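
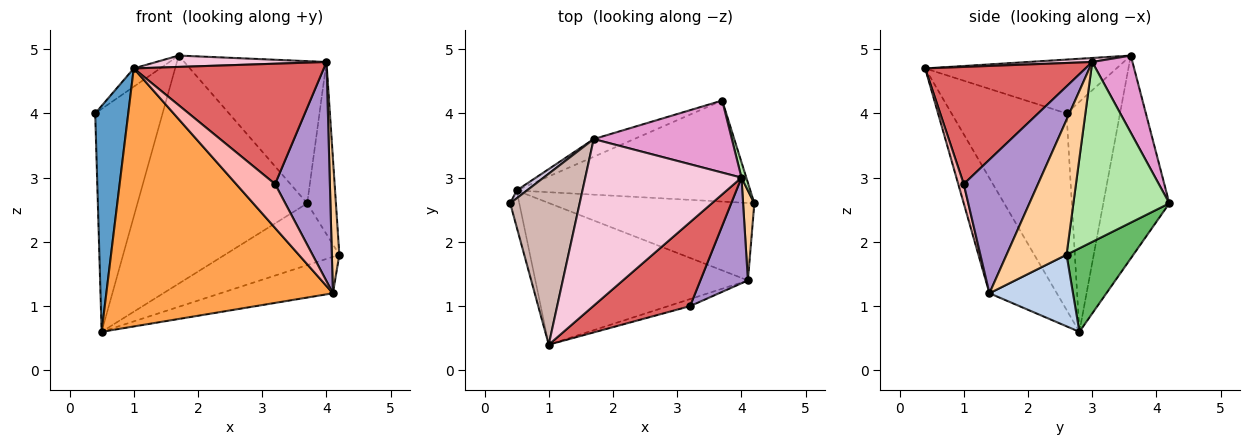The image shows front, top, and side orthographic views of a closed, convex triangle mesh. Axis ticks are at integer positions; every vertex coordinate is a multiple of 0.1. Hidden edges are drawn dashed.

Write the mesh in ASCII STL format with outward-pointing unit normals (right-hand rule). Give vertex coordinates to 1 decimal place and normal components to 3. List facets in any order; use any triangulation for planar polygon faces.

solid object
 facet normal -0.960 -0.276 -0.044
  outer loop
   vertex 0.5 2.8 0.6
   vertex 1.0 0.4 4.7
   vertex 0.4 2.6 4.0
  endloop
 endfacet
 facet normal 0.302 0.406 -0.863
  outer loop
   vertex 4.1 1.4 1.2
   vertex 0.5 2.8 0.6
   vertex 4.2 2.6 1.8
  endloop
 endfacet
 facet normal -0.252 -0.848 -0.466
  outer loop
   vertex 4.1 1.4 1.2
   vertex 1.0 0.4 4.7
   vertex 0.5 2.8 0.6
  endloop
 endfacet
 facet normal 0.989 -0.124 0.082
  outer loop
   vertex 4.1 1.4 1.2
   vertex 4.2 2.6 1.8
   vertex 4.0 3.0 4.8
  endloop
 endfacet
 facet normal 0.292 0.499 -0.816
  outer loop
   vertex 3.7 4.2 2.6
   vertex 4.2 2.6 1.8
   vertex 0.5 2.8 0.6
  endloop
 endfacet
 facet normal 0.958 0.286 0.026
  outer loop
   vertex 3.7 4.2 2.6
   vertex 4.0 3.0 4.8
   vertex 4.2 2.6 1.8
  endloop
 endfacet
 facet normal 0.569 -0.675 0.470
  outer loop
   vertex 3.2 1.0 2.9
   vertex 4.0 3.0 4.8
   vertex 1.0 0.4 4.7
  endloop
 endfacet
 facet normal 0.138 -0.978 -0.157
  outer loop
   vertex 3.2 1.0 2.9
   vertex 1.0 0.4 4.7
   vertex 4.1 1.4 1.2
  endloop
 endfacet
 facet normal 0.774 -0.571 0.275
  outer loop
   vertex 3.2 1.0 2.9
   vertex 4.1 1.4 1.2
   vertex 4.0 3.0 4.8
  endloop
 endfacet
 facet normal -0.621 0.783 0.028
  outer loop
   vertex 1.7 3.6 4.9
   vertex 0.5 2.8 0.6
   vertex 0.4 2.6 4.0
  endloop
 endfacet
 facet normal -0.362 0.930 -0.072
  outer loop
   vertex 1.7 3.6 4.9
   vertex 3.7 4.2 2.6
   vertex 0.5 2.8 0.6
  endloop
 endfacet
 facet normal -0.610 0.084 0.788
  outer loop
   vertex 1.7 3.6 4.9
   vertex 0.4 2.6 4.0
   vertex 1.0 0.4 4.7
  endloop
 endfacet
 facet normal 0.245 0.865 0.438
  outer loop
   vertex 1.7 3.6 4.9
   vertex 4.0 3.0 4.8
   vertex 3.7 4.2 2.6
  endloop
 endfacet
 facet normal 0.026 -0.068 0.997
  outer loop
   vertex 1.7 3.6 4.9
   vertex 1.0 0.4 4.7
   vertex 4.0 3.0 4.8
  endloop
 endfacet
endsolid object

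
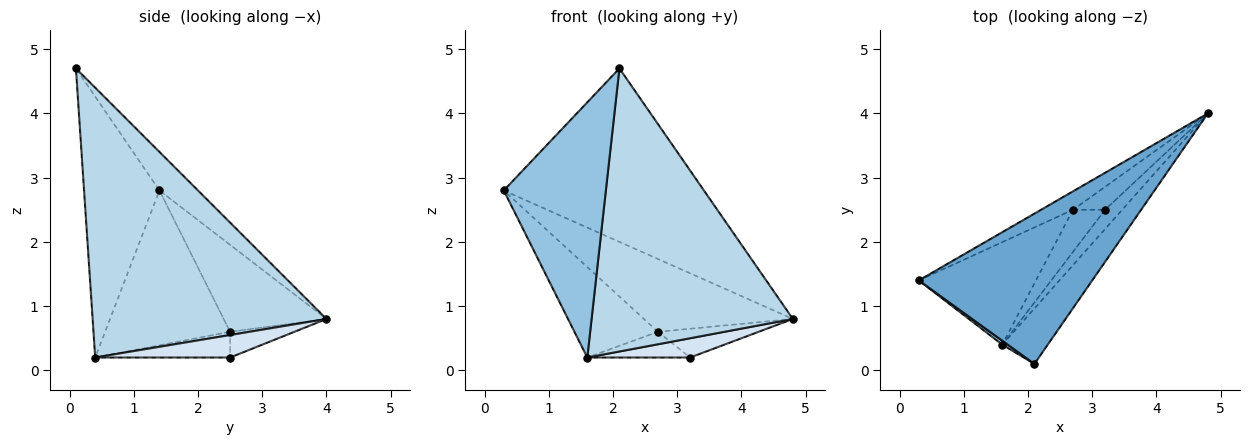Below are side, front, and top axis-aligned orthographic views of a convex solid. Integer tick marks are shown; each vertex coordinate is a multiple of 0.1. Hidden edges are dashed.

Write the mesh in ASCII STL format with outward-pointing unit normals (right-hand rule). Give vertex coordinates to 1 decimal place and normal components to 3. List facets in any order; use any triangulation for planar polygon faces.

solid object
 facet normal -0.144 0.748 0.648
  outer loop
   vertex 2.1 0.1 4.7
   vertex 4.8 4.0 0.8
   vertex 0.3 1.4 2.8
  endloop
 endfacet
 facet normal -0.594 -0.804 0.012
  outer loop
   vertex 1.6 0.4 0.2
   vertex 2.1 0.1 4.7
   vertex 0.3 1.4 2.8
  endloop
 endfacet
 facet normal 0.752 -0.647 -0.127
  outer loop
   vertex 1.6 0.4 0.2
   vertex 4.8 4.0 0.8
   vertex 2.1 0.1 4.7
  endloop
 endfacet
 facet normal 0.680 -0.518 -0.518
  outer loop
   vertex 1.6 0.4 0.2
   vertex 3.2 2.5 0.2
   vertex 4.8 4.0 0.8
  endloop
 endfacet
 facet normal -0.556 0.806 -0.204
  outer loop
   vertex 2.7 2.5 0.6
   vertex 0.3 1.4 2.8
   vertex 4.8 4.0 0.8
  endloop
 endfacet
 facet normal -0.446 0.699 -0.558
  outer loop
   vertex 2.7 2.5 0.6
   vertex 4.8 4.0 0.8
   vertex 3.2 2.5 0.2
  endloop
 endfacet
 facet normal -0.704 0.470 -0.533
  outer loop
   vertex 2.7 2.5 0.6
   vertex 1.6 0.4 0.2
   vertex 0.3 1.4 2.8
  endloop
 endfacet
 facet normal -0.564 0.430 -0.705
  outer loop
   vertex 2.7 2.5 0.6
   vertex 3.2 2.5 0.2
   vertex 1.6 0.4 0.2
  endloop
 endfacet
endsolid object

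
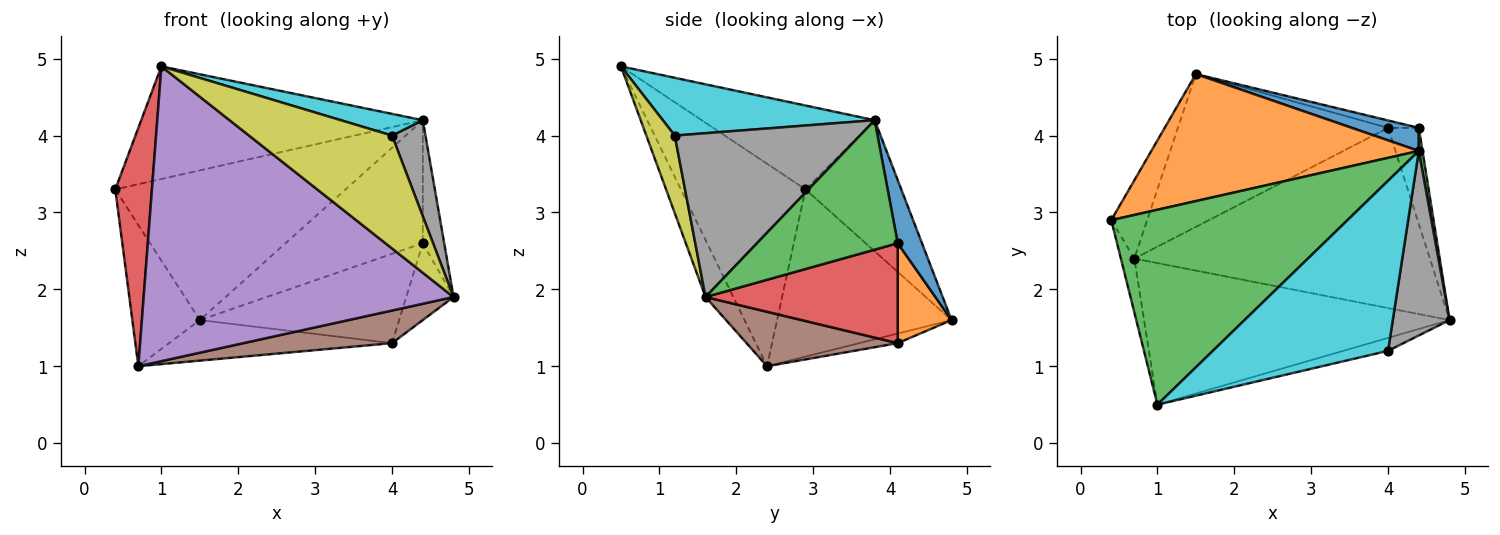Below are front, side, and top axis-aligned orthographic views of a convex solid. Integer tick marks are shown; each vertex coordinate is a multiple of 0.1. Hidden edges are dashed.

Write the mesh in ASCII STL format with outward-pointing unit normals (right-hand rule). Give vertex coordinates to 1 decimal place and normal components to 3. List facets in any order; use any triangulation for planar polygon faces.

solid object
 facet normal -0.914 0.354 -0.196
  outer loop
   vertex 0.7 2.4 1.0
   vertex 0.4 2.9 3.3
   vertex 1.5 4.8 1.6
  endloop
 endfacet
 facet normal -0.302 0.727 0.617
  outer loop
   vertex 4.4 3.8 4.2
   vertex 1.5 4.8 1.6
   vertex 0.4 2.9 3.3
  endloop
 endfacet
 facet normal -0.294 0.478 0.828
  outer loop
   vertex 1.0 0.5 4.9
   vertex 4.4 3.8 4.2
   vertex 0.4 2.9 3.3
  endloop
 endfacet
 facet normal -0.957 -0.282 -0.064
  outer loop
   vertex 1.0 0.5 4.9
   vertex 0.4 2.9 3.3
   vertex 0.7 2.4 1.0
  endloop
 endfacet
 facet normal -0.081 -0.898 -0.432
  outer loop
   vertex 1.0 0.5 4.9
   vertex 0.7 2.4 1.0
   vertex 4.8 1.6 1.9
  endloop
 endfacet
 facet normal 0.178 -0.175 -0.968
  outer loop
   vertex 4.0 4.1 1.3
   vertex 4.8 1.6 1.9
   vertex 0.7 2.4 1.0
  endloop
 endfacet
 facet normal -0.044 0.256 -0.966
  outer loop
   vertex 4.0 4.1 1.3
   vertex 0.7 2.4 1.0
   vertex 1.5 4.8 1.6
  endloop
 endfacet
 facet normal 0.931 -0.168 0.323
  outer loop
   vertex 4.0 1.2 4.0
   vertex 4.8 1.6 1.9
   vertex 4.4 3.8 4.2
  endloop
 endfacet
 facet normal 0.194 -0.975 -0.112
  outer loop
   vertex 4.0 1.2 4.0
   vertex 1.0 0.5 4.9
   vertex 4.8 1.6 1.9
  endloop
 endfacet
 facet normal 0.311 -0.120 0.943
  outer loop
   vertex 4.0 1.2 4.0
   vertex 4.4 3.8 4.2
   vertex 1.0 0.5 4.9
  endloop
 endfacet
 facet normal 0.171 0.968 0.182
  outer loop
   vertex 4.4 4.1 2.6
   vertex 1.5 4.8 1.6
   vertex 4.4 3.8 4.2
  endloop
 endfacet
 facet normal 0.260 0.962 -0.080
  outer loop
   vertex 4.4 4.1 2.6
   vertex 4.0 4.1 1.3
   vertex 1.5 4.8 1.6
  endloop
 endfacet
 facet normal 0.988 0.150 0.028
  outer loop
   vertex 4.4 4.1 2.6
   vertex 4.4 3.8 4.2
   vertex 4.8 1.6 1.9
  endloop
 endfacet
 facet normal 0.930 0.229 -0.286
  outer loop
   vertex 4.4 4.1 2.6
   vertex 4.8 1.6 1.9
   vertex 4.0 4.1 1.3
  endloop
 endfacet
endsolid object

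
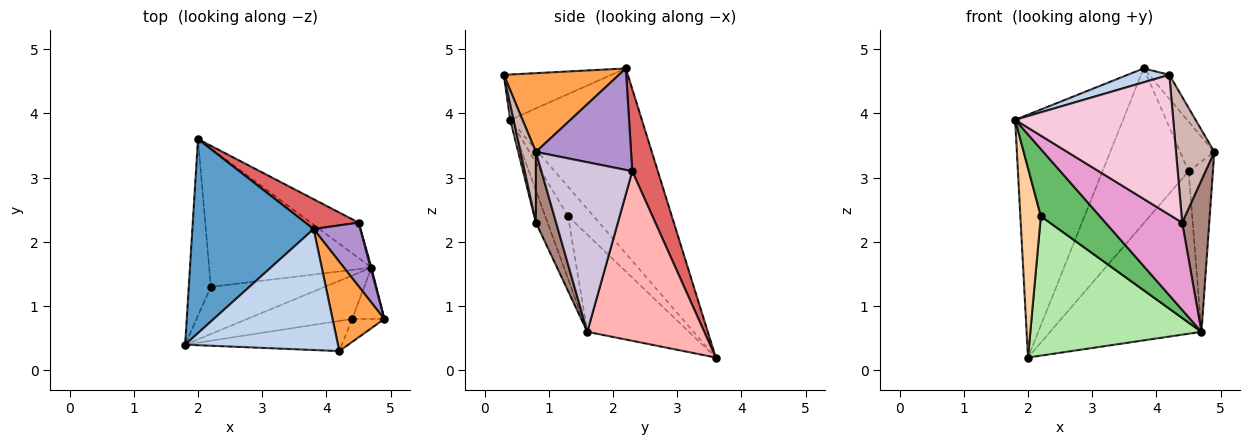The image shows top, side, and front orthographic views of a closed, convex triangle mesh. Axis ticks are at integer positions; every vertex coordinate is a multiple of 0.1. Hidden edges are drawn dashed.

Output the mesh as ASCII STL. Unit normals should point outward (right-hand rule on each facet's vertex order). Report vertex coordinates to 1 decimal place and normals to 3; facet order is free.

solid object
 facet normal -0.690 0.566 0.452
  outer loop
   vertex 3.8 2.2 4.7
   vertex 2.0 3.6 0.2
   vertex 1.8 0.4 3.9
  endloop
 endfacet
 facet normal -0.283 -0.110 0.953
  outer loop
   vertex 4.2 0.3 4.6
   vertex 3.8 2.2 4.7
   vertex 1.8 0.4 3.9
  endloop
 endfacet
 facet normal 0.827 0.146 0.543
  outer loop
   vertex 4.2 0.3 4.6
   vertex 4.9 0.8 3.4
   vertex 3.8 2.2 4.7
  endloop
 endfacet
 facet normal -0.674 -0.541 -0.504
  outer loop
   vertex 2.2 1.3 2.4
   vertex 1.8 0.4 3.9
   vertex 2.0 3.6 0.2
  endloop
 endfacet
 facet normal -0.301 -0.780 -0.548
  outer loop
   vertex 2.2 1.3 2.4
   vertex 4.7 1.6 0.6
   vertex 1.8 0.4 3.9
  endloop
 endfacet
 facet normal -0.389 -0.654 -0.649
  outer loop
   vertex 2.2 1.3 2.4
   vertex 2.0 3.6 0.2
   vertex 4.7 1.6 0.6
  endloop
 endfacet
 facet normal 0.280 0.943 0.181
  outer loop
   vertex 4.5 2.3 3.1
   vertex 2.0 3.6 0.2
   vertex 3.8 2.2 4.7
  endloop
 endfacet
 facet normal 0.603 0.780 -0.170
  outer loop
   vertex 4.5 2.3 3.1
   vertex 4.7 1.6 0.6
   vertex 2.0 3.6 0.2
  endloop
 endfacet
 facet normal 0.864 0.310 0.397
  outer loop
   vertex 4.5 2.3 3.1
   vertex 3.8 2.2 4.7
   vertex 4.9 0.8 3.4
  endloop
 endfacet
 facet normal 0.966 0.259 0.005
  outer loop
   vertex 4.5 2.3 3.1
   vertex 4.9 0.8 3.4
   vertex 4.7 1.6 0.6
  endloop
 endfacet
 facet normal 0.577 -0.774 -0.262
  outer loop
   vertex 4.4 0.8 2.3
   vertex 4.7 1.6 0.6
   vertex 4.9 0.8 3.4
  endloop
 endfacet
 facet normal 0.367 -0.915 -0.167
  outer loop
   vertex 4.4 0.8 2.3
   vertex 4.9 0.8 3.4
   vertex 4.2 0.3 4.6
  endloop
 endfacet
 facet normal -0.135 -0.887 -0.441
  outer loop
   vertex 4.4 0.8 2.3
   vertex 1.8 0.4 3.9
   vertex 4.7 1.6 0.6
  endloop
 endfacet
 facet normal 0.021 -0.977 -0.211
  outer loop
   vertex 4.4 0.8 2.3
   vertex 4.2 0.3 4.6
   vertex 1.8 0.4 3.9
  endloop
 endfacet
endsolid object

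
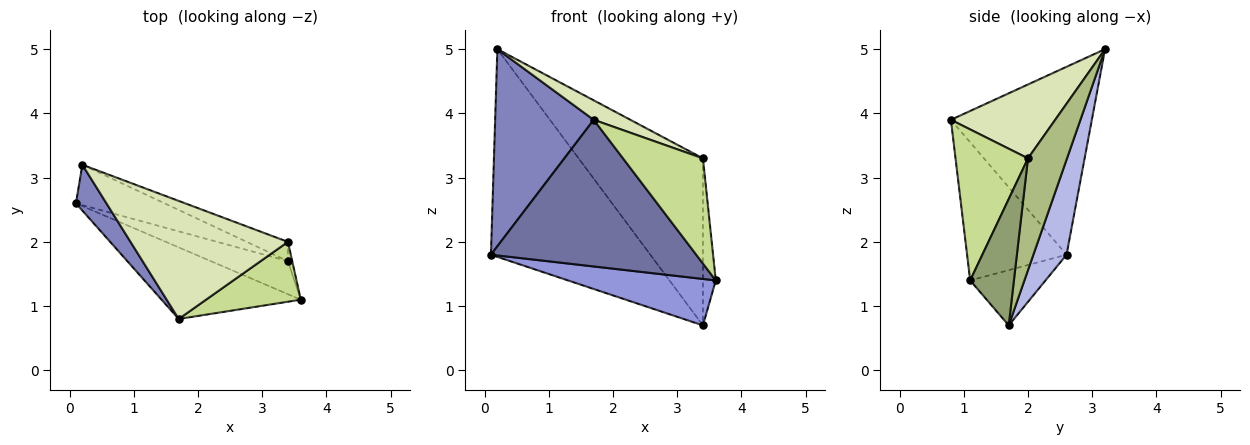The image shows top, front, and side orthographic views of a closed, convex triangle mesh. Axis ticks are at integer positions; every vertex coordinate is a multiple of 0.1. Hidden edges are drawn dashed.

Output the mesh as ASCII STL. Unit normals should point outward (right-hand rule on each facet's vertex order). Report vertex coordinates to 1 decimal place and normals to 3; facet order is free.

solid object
 facet normal -0.399 -0.824 -0.402
  outer loop
   vertex 1.7 0.8 3.9
   vertex 0.1 2.6 1.8
   vertex 3.6 1.1 1.4
  endloop
 endfacet
 facet normal -0.812 -0.568 0.132
  outer loop
   vertex 0.2 3.2 5.0
   vertex 0.1 2.6 1.8
   vertex 1.7 0.8 3.9
  endloop
 endfacet
 facet normal -0.384 -0.752 -0.535
  outer loop
   vertex 3.4 1.7 0.7
   vertex 3.6 1.1 1.4
   vertex 0.1 2.6 1.8
  endloop
 endfacet
 facet normal 0.200 0.962 -0.187
  outer loop
   vertex 3.4 1.7 0.7
   vertex 0.1 2.6 1.8
   vertex 0.2 3.2 5.0
  endloop
 endfacet
 facet normal 0.959 0.282 -0.033
  outer loop
   vertex 3.4 2.0 3.3
   vertex 3.6 1.1 1.4
   vertex 3.4 1.7 0.7
  endloop
 endfacet
 facet normal 0.298 0.948 -0.109
  outer loop
   vertex 3.4 2.0 3.3
   vertex 3.4 1.7 0.7
   vertex 0.2 3.2 5.0
  endloop
 endfacet
 facet normal 0.619 -0.683 0.388
  outer loop
   vertex 3.4 2.0 3.3
   vertex 1.7 0.8 3.9
   vertex 3.6 1.1 1.4
  endloop
 endfacet
 facet normal 0.420 -0.148 0.895
  outer loop
   vertex 3.4 2.0 3.3
   vertex 0.2 3.2 5.0
   vertex 1.7 0.8 3.9
  endloop
 endfacet
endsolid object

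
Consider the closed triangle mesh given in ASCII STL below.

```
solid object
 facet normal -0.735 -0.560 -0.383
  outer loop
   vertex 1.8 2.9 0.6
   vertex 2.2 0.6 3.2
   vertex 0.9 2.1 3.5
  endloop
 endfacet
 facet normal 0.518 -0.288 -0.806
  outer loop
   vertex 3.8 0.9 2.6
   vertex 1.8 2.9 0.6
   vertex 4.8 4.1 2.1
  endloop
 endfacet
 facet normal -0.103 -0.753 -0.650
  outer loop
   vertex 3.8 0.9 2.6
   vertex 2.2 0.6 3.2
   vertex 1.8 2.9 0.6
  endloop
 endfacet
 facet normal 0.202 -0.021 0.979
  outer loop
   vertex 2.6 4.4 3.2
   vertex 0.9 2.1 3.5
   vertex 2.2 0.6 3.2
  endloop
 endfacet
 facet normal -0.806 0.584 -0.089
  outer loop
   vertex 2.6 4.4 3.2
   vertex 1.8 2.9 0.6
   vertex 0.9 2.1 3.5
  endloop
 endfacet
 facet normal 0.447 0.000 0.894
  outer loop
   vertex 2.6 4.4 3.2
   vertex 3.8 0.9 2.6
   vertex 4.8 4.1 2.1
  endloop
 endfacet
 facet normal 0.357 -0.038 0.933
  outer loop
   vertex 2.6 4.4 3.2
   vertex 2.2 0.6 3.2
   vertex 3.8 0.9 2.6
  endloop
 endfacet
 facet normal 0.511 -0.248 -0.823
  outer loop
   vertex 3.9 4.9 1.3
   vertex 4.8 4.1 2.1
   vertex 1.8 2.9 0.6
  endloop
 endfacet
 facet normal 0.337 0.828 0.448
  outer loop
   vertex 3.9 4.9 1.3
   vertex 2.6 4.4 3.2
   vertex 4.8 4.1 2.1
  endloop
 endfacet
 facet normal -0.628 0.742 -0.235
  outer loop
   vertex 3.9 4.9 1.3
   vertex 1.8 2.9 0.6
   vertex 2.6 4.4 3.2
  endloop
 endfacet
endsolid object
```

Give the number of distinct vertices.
7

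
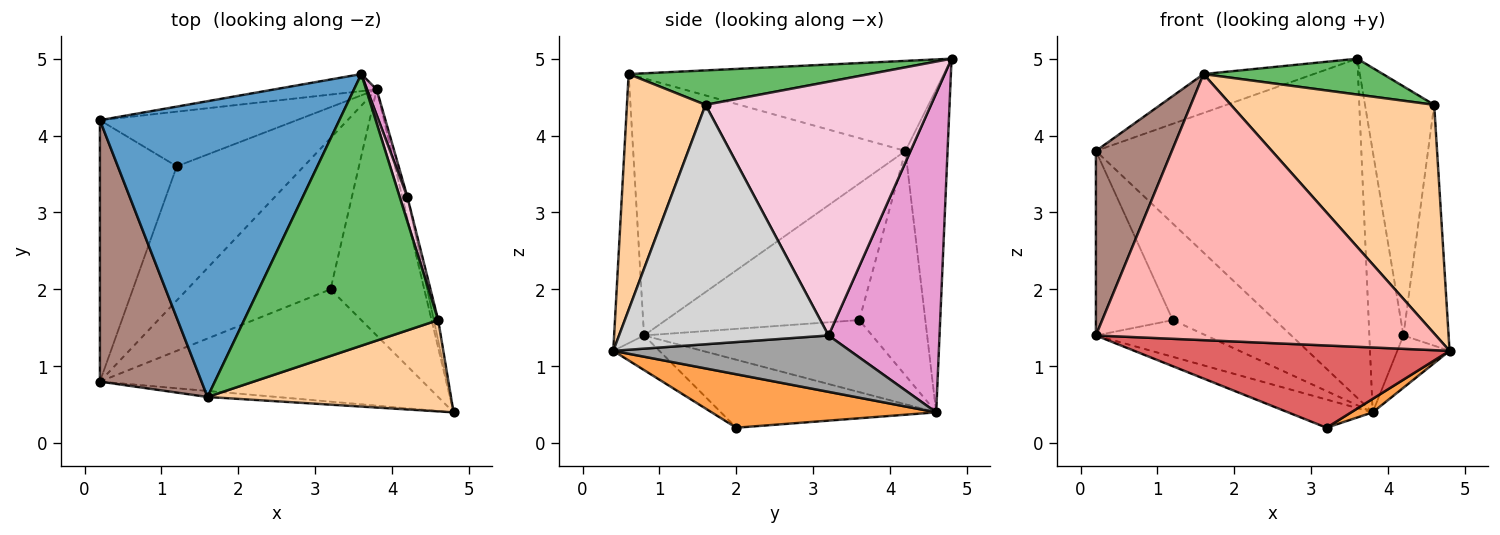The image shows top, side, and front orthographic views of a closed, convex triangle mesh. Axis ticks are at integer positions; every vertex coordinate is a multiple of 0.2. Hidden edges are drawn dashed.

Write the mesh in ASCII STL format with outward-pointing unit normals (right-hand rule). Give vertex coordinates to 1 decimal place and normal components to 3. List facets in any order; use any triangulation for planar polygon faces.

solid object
 facet normal -0.349 0.122 0.929
  outer loop
   vertex 1.6 0.6 4.8
   vertex 3.6 4.8 5.0
   vertex 0.2 4.2 3.8
  endloop
 endfacet
 facet normal -0.157 0.986 -0.050
  outer loop
   vertex 3.8 4.6 0.4
   vertex 0.2 4.2 3.8
   vertex 3.6 4.8 5.0
  endloop
 endfacet
 facet normal 0.495 -0.047 -0.868
  outer loop
   vertex 3.8 4.6 0.4
   vertex 4.8 0.4 1.2
   vertex 3.2 2.0 0.2
  endloop
 endfacet
 facet normal 0.338 -0.874 0.349
  outer loop
   vertex 4.6 1.6 4.4
   vertex 1.6 0.6 4.8
   vertex 4.8 0.4 1.2
  endloop
 endfacet
 facet normal 0.173 -0.129 0.976
  outer loop
   vertex 4.6 1.6 4.4
   vertex 3.6 4.8 5.0
   vertex 1.6 0.6 4.8
  endloop
 endfacet
 facet normal -0.490 0.759 -0.430
  outer loop
   vertex 1.2 3.6 1.6
   vertex 0.2 4.2 3.8
   vertex 3.8 4.6 0.4
  endloop
 endfacet
 facet normal -0.086 -0.589 -0.804
  outer loop
   vertex 0.2 0.8 1.4
   vertex 3.2 2.0 0.2
   vertex 4.8 0.4 1.2
  endloop
 endfacet
 facet normal -0.088 -0.996 -0.023
  outer loop
   vertex 0.2 0.8 1.4
   vertex 4.8 0.4 1.2
   vertex 1.6 0.6 4.8
  endloop
 endfacet
 facet normal -0.423 0.166 -0.891
  outer loop
   vertex 0.2 0.8 1.4
   vertex 3.8 4.6 0.4
   vertex 3.2 2.0 0.2
  endloop
 endfacet
 facet normal -0.480 0.232 -0.846
  outer loop
   vertex 0.2 0.8 1.4
   vertex 1.2 3.6 1.6
   vertex 3.8 4.6 0.4
  endloop
 endfacet
 facet normal -0.900 -0.251 0.356
  outer loop
   vertex 0.2 0.8 1.4
   vertex 1.6 0.6 4.8
   vertex 0.2 4.2 3.8
  endloop
 endfacet
 facet normal -0.823 0.327 -0.464
  outer loop
   vertex 0.2 0.8 1.4
   vertex 0.2 4.2 3.8
   vertex 1.2 3.6 1.6
  endloop
 endfacet
 facet normal 0.956 0.294 0.029
  outer loop
   vertex 4.2 3.2 1.4
   vertex 3.8 4.6 0.4
   vertex 3.6 4.8 5.0
  endloop
 endfacet
 facet normal 0.956 0.293 0.029
  outer loop
   vertex 4.2 3.2 1.4
   vertex 3.6 4.8 5.0
   vertex 4.6 1.6 4.4
  endloop
 endfacet
 facet normal 0.973 0.215 -0.088
  outer loop
   vertex 4.2 3.2 1.4
   vertex 4.8 0.4 1.2
   vertex 3.8 4.6 0.4
  endloop
 endfacet
 facet normal 0.977 0.211 -0.018
  outer loop
   vertex 4.2 3.2 1.4
   vertex 4.6 1.6 4.4
   vertex 4.8 0.4 1.2
  endloop
 endfacet
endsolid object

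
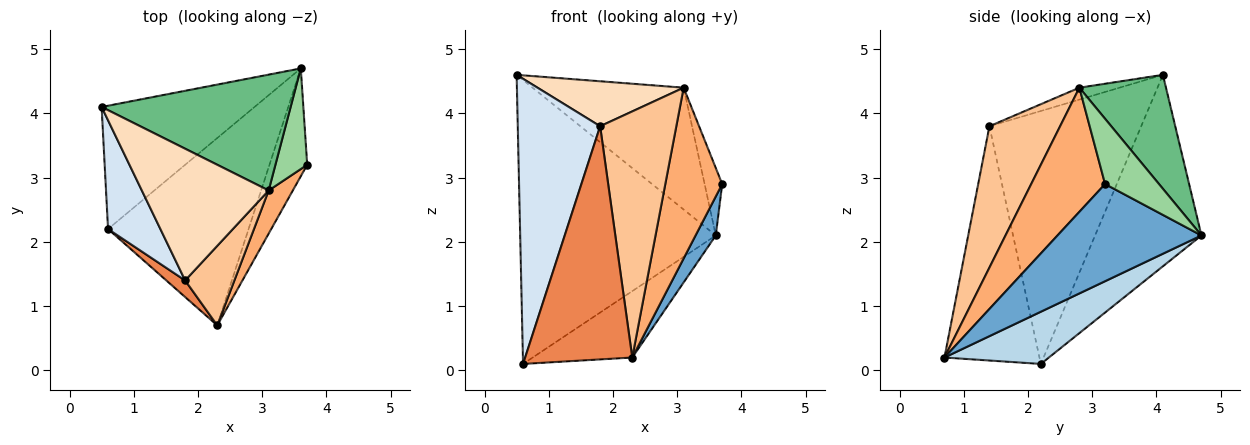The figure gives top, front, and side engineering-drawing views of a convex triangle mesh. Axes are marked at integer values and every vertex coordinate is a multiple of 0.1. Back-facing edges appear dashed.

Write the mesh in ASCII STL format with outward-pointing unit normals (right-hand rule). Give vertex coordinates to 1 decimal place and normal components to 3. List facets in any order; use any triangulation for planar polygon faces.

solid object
 facet normal 0.924 -0.130 -0.359
  outer loop
   vertex 3.6 4.7 2.1
   vertex 3.7 3.2 2.9
   vertex 2.3 0.7 0.2
  endloop
 endfacet
 facet normal -0.446 0.821 -0.356
  outer loop
   vertex 0.6 2.2 0.1
   vertex 0.5 4.1 4.6
   vertex 3.6 4.7 2.1
  endloop
 endfacet
 facet normal 0.330 0.315 -0.890
  outer loop
   vertex 0.6 2.2 0.1
   vertex 3.6 4.7 2.1
   vertex 2.3 0.7 0.2
  endloop
 endfacet
 facet normal -0.865 -0.469 0.179
  outer loop
   vertex 1.8 1.4 3.8
   vertex 0.5 4.1 4.6
   vertex 0.6 2.2 0.1
  endloop
 endfacet
 facet normal -0.662 -0.747 0.053
  outer loop
   vertex 1.8 1.4 3.8
   vertex 0.6 2.2 0.1
   vertex 2.3 0.7 0.2
  endloop
 endfacet
 facet normal 0.783 -0.603 0.152
  outer loop
   vertex 3.1 2.8 4.4
   vertex 2.3 0.7 0.2
   vertex 3.7 3.2 2.9
  endloop
 endfacet
 facet normal 0.662 -0.713 0.231
  outer loop
   vertex 3.1 2.8 4.4
   vertex 1.8 1.4 3.8
   vertex 2.3 0.7 0.2
  endloop
 endfacet
 facet normal -0.088 -0.322 0.943
  outer loop
   vertex 3.1 2.8 4.4
   vertex 0.5 4.1 4.6
   vertex 1.8 1.4 3.8
  endloop
 endfacet
 facet normal 0.384 0.669 0.636
  outer loop
   vertex 3.1 2.8 4.4
   vertex 3.6 4.7 2.1
   vertex 0.5 4.1 4.6
  endloop
 endfacet
 facet normal 0.863 0.282 0.420
  outer loop
   vertex 3.1 2.8 4.4
   vertex 3.7 3.2 2.9
   vertex 3.6 4.7 2.1
  endloop
 endfacet
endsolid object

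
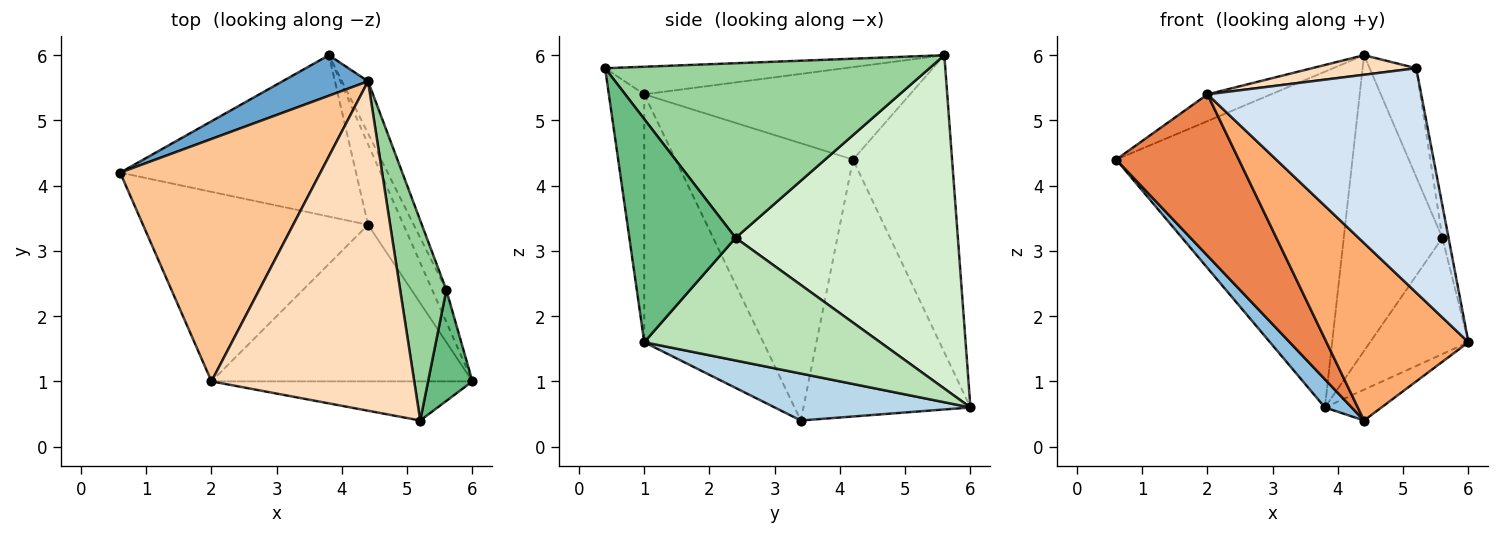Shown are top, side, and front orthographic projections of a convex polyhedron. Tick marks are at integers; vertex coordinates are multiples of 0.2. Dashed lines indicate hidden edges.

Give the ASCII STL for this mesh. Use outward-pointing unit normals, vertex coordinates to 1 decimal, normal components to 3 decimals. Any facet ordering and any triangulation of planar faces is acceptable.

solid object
 facet normal -0.384 0.917 0.111
  outer loop
   vertex 4.4 5.6 6.0
   vertex 3.8 6.0 0.6
   vertex 0.6 4.2 4.4
  endloop
 endfacet
 facet normal -0.732 -0.117 -0.672
  outer loop
   vertex 4.4 3.4 0.4
   vertex 0.6 4.2 4.4
   vertex 3.8 6.0 0.6
  endloop
 endfacet
 facet normal 0.777 0.225 -0.587
  outer loop
   vertex 4.4 3.4 0.4
   vertex 3.8 6.0 0.6
   vertex 6.0 1.0 1.6
  endloop
 endfacet
 facet normal -0.161 -0.972 -0.170
  outer loop
   vertex 2.0 1.0 5.4
   vertex 6.0 1.0 1.6
   vertex 5.2 0.4 5.8
  endloop
 endfacet
 facet normal -0.684 -0.473 -0.555
  outer loop
   vertex 2.0 1.0 5.4
   vertex 0.6 4.2 4.4
   vertex 4.4 3.4 0.4
  endloop
 endfacet
 facet normal -0.532 -0.635 -0.560
  outer loop
   vertex 2.0 1.0 5.4
   vertex 4.4 3.4 0.4
   vertex 6.0 1.0 1.6
  endloop
 endfacet
 facet normal -0.417 0.100 0.903
  outer loop
   vertex 2.0 1.0 5.4
   vertex 4.4 5.6 6.0
   vertex 0.6 4.2 4.4
  endloop
 endfacet
 facet normal -0.135 -0.059 0.989
  outer loop
   vertex 2.0 1.0 5.4
   vertex 5.2 0.4 5.8
   vertex 4.4 5.6 6.0
  endloop
 endfacet
 facet normal 0.979 0.057 0.195
  outer loop
   vertex 5.6 2.4 3.2
   vertex 5.2 0.4 5.8
   vertex 6.0 1.0 1.6
  endloop
 endfacet
 facet normal 0.958 0.138 0.253
  outer loop
   vertex 5.6 2.4 3.2
   vertex 4.4 5.6 6.0
   vertex 5.2 0.4 5.8
  endloop
 endfacet
 facet normal 0.918 0.383 -0.105
  outer loop
   vertex 5.6 2.4 3.2
   vertex 6.0 1.0 1.6
   vertex 3.8 6.0 0.6
  endloop
 endfacet
 facet normal 0.912 0.404 -0.071
  outer loop
   vertex 5.6 2.4 3.2
   vertex 3.8 6.0 0.6
   vertex 4.4 5.6 6.0
  endloop
 endfacet
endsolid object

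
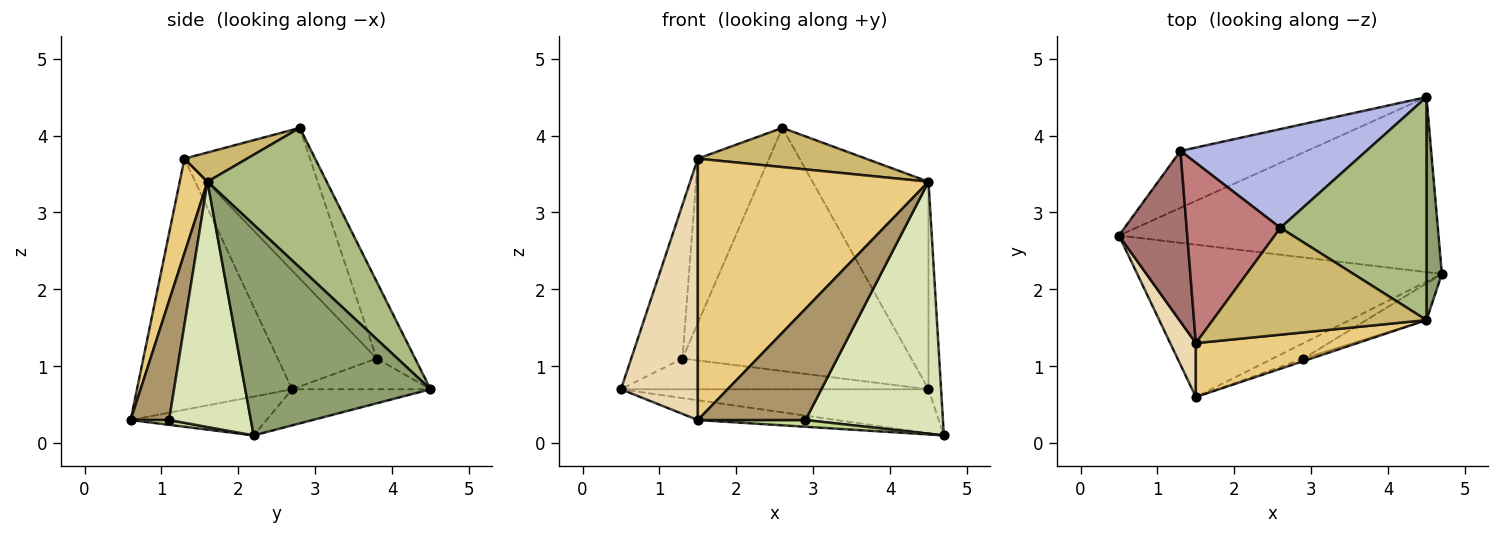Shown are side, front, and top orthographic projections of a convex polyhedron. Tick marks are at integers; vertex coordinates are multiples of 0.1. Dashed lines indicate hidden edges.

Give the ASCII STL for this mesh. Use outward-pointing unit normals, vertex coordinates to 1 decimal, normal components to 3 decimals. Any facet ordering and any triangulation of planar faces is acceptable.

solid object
 facet normal -0.109 0.242 -0.964
  outer loop
   vertex 4.5 4.5 0.7
   vertex 4.7 2.2 0.1
   vertex 0.5 2.7 0.7
  endloop
 endfacet
 facet normal -0.125 0.128 -0.984
  outer loop
   vertex 1.5 0.6 0.3
   vertex 0.5 2.7 0.7
   vertex 4.7 2.2 0.1
  endloop
 endfacet
 facet normal -0.209 0.465 -0.860
  outer loop
   vertex 1.3 3.8 1.1
   vertex 4.5 4.5 0.7
   vertex 0.5 2.7 0.7
  endloop
 endfacet
 facet normal -0.154 0.915 0.372
  outer loop
   vertex 1.3 3.8 1.1
   vertex 2.6 2.8 4.1
   vertex 4.5 4.5 0.7
  endloop
 endfacet
 facet normal 0.995 0.068 0.073
  outer loop
   vertex 4.5 1.6 3.4
   vertex 4.7 2.2 0.1
   vertex 4.5 4.5 0.7
  endloop
 endfacet
 facet normal 0.573 0.558 0.600
  outer loop
   vertex 4.5 1.6 3.4
   vertex 4.5 4.5 0.7
   vertex 2.6 2.8 4.1
  endloop
 endfacet
 facet normal 0.142 -0.397 -0.907
  outer loop
   vertex 2.9 1.1 0.3
   vertex 1.5 0.6 0.3
   vertex 4.7 2.2 0.1
  endloop
 endfacet
 facet normal 0.507 -0.853 -0.124
  outer loop
   vertex 2.9 1.1 0.3
   vertex 4.7 2.2 0.1
   vertex 4.5 1.6 3.4
  endloop
 endfacet
 facet normal 0.336 -0.942 -0.022
  outer loop
   vertex 2.9 1.1 0.3
   vertex 4.5 1.6 3.4
   vertex 1.5 0.6 0.3
  endloop
 endfacet
 facet normal 0.127 -0.342 0.931
  outer loop
   vertex 1.5 1.3 3.7
   vertex 4.5 1.6 3.4
   vertex 2.6 2.8 4.1
  endloop
 endfacet
 facet normal 0.117 -0.973 0.200
  outer loop
   vertex 1.5 1.3 3.7
   vertex 1.5 0.6 0.3
   vertex 4.5 1.6 3.4
  endloop
 endfacet
 facet normal -0.892 -0.442 0.091
  outer loop
   vertex 1.5 1.3 3.7
   vertex 0.5 2.7 0.7
   vertex 1.5 0.6 0.3
  endloop
 endfacet
 facet normal -0.791 0.410 0.455
  outer loop
   vertex 1.5 1.3 3.7
   vertex 1.3 3.8 1.1
   vertex 0.5 2.7 0.7
  endloop
 endfacet
 facet normal -0.765 0.434 0.476
  outer loop
   vertex 1.5 1.3 3.7
   vertex 2.6 2.8 4.1
   vertex 1.3 3.8 1.1
  endloop
 endfacet
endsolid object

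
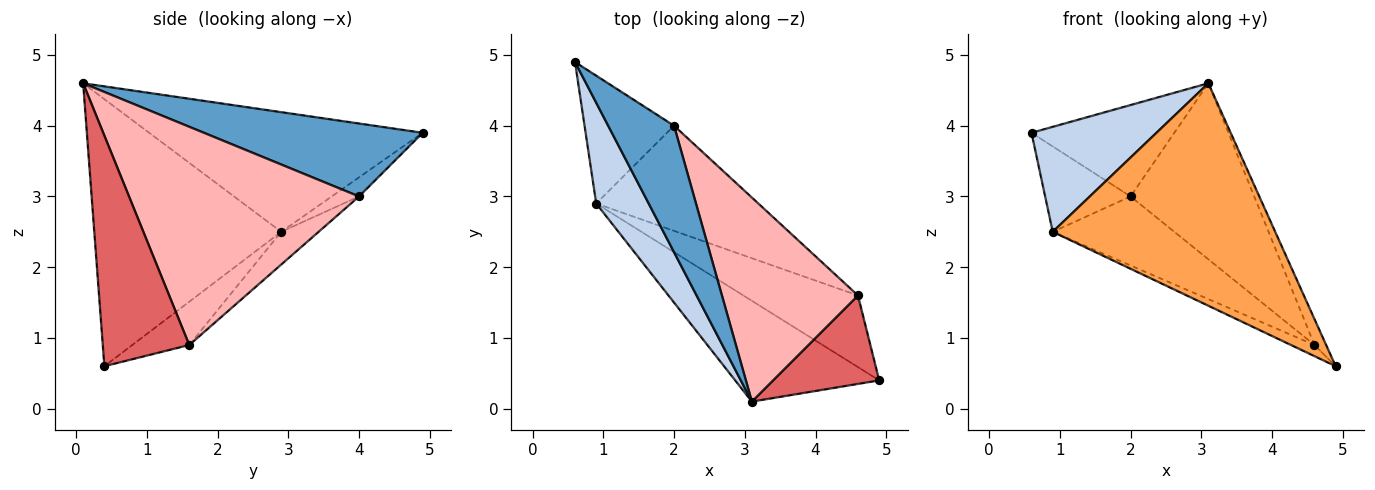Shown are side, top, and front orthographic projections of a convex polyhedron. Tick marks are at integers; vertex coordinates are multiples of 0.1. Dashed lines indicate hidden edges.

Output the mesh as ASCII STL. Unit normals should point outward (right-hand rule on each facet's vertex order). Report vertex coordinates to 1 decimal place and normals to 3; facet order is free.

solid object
 facet normal 0.668 0.436 0.603
  outer loop
   vertex 2.0 4.0 3.0
   vertex 0.6 4.9 3.9
   vertex 3.1 0.1 4.6
  endloop
 endfacet
 facet normal -0.845 -0.386 0.370
  outer loop
   vertex 0.9 2.9 2.5
   vertex 3.1 0.1 4.6
   vertex 0.6 4.9 3.9
  endloop
 endfacet
 facet normal -0.608 -0.723 -0.328
  outer loop
   vertex 0.9 2.9 2.5
   vertex 4.9 0.4 0.6
   vertex 3.1 0.1 4.6
  endloop
 endfacet
 facet normal -0.175 0.547 -0.819
  outer loop
   vertex 0.9 2.9 2.5
   vertex 0.6 4.9 3.9
   vertex 2.0 4.0 3.0
  endloop
 endfacet
 facet normal -0.350 0.144 -0.926
  outer loop
   vertex 4.6 1.6 0.9
   vertex 4.9 0.4 0.6
   vertex 0.9 2.9 2.5
  endloop
 endfacet
 facet normal -0.166 0.541 -0.824
  outer loop
   vertex 4.6 1.6 0.9
   vertex 0.9 2.9 2.5
   vertex 2.0 4.0 3.0
  endloop
 endfacet
 facet normal 0.902 0.122 0.415
  outer loop
   vertex 4.6 1.6 0.9
   vertex 3.1 0.1 4.6
   vertex 4.9 0.4 0.6
  endloop
 endfacet
 facet normal 0.772 0.415 0.481
  outer loop
   vertex 4.6 1.6 0.9
   vertex 2.0 4.0 3.0
   vertex 3.1 0.1 4.6
  endloop
 endfacet
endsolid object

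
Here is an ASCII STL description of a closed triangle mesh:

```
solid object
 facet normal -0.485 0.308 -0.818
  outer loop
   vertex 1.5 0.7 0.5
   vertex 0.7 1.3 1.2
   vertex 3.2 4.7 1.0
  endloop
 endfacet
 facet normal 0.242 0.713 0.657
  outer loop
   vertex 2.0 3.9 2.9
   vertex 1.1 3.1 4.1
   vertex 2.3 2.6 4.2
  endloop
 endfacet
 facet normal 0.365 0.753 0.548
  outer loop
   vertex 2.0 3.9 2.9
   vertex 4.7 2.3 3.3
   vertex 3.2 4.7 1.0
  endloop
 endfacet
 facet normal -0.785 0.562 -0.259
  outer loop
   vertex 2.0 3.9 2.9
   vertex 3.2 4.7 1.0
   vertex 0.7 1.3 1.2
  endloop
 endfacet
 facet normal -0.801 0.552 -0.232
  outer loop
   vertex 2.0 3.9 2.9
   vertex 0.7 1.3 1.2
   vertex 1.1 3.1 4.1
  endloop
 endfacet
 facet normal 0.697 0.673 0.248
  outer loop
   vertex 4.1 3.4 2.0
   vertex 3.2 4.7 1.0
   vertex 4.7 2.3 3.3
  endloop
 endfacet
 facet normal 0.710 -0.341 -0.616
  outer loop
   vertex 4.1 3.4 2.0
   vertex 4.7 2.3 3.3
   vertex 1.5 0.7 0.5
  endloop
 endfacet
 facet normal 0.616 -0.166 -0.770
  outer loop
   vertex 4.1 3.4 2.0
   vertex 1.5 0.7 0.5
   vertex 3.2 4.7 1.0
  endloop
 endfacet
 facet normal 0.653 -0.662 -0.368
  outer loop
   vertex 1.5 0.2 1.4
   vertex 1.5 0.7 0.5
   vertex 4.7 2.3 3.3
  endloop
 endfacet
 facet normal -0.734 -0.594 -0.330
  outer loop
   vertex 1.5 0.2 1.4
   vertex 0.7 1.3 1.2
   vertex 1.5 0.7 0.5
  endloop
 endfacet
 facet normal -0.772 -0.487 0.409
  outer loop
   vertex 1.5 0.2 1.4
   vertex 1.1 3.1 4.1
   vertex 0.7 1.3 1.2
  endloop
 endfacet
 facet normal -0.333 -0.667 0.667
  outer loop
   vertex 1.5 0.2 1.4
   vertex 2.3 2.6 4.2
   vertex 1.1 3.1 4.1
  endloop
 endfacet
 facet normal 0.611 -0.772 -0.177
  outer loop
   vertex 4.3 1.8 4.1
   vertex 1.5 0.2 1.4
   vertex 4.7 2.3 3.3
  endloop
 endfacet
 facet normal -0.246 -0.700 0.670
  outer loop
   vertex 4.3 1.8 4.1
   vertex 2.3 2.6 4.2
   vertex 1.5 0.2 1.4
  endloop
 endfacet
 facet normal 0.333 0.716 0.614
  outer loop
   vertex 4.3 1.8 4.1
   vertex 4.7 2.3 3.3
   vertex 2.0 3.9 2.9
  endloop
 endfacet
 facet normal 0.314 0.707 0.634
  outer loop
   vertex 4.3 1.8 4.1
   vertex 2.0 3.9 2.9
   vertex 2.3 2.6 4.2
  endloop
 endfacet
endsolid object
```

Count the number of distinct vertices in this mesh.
10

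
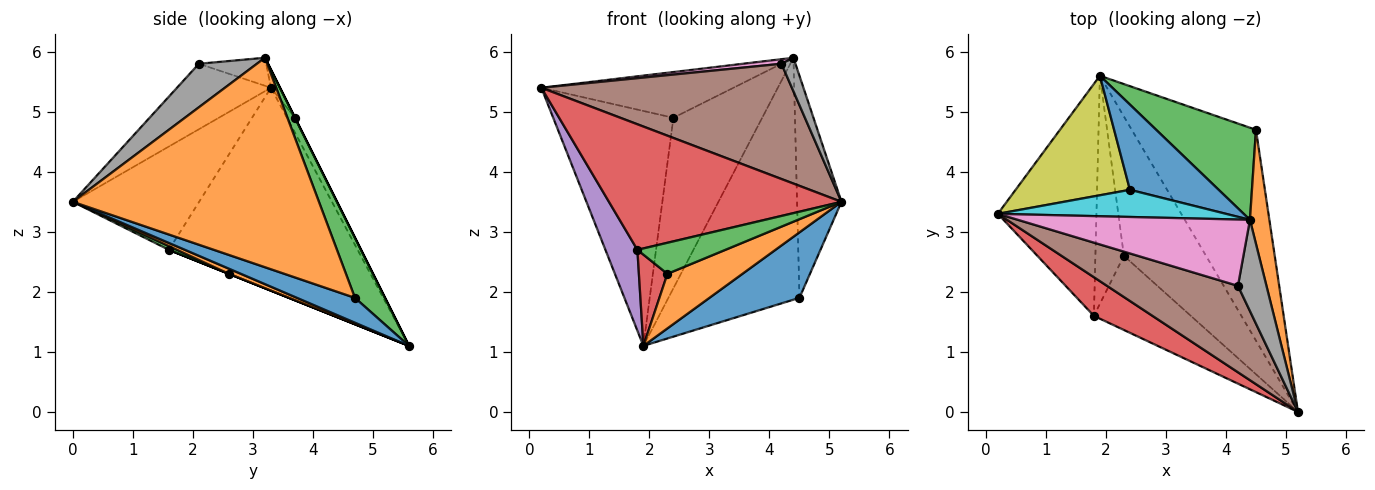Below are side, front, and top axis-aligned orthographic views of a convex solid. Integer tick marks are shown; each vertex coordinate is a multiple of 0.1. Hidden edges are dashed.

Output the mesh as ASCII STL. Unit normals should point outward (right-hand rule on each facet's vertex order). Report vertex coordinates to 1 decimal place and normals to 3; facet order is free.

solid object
 facet normal 0.188 -0.291 -0.938
  outer loop
   vertex 4.5 4.7 1.9
   vertex 5.2 0.0 3.5
   vertex 1.9 5.6 1.1
  endloop
 endfacet
 facet normal 0.980 0.177 0.091
  outer loop
   vertex 4.5 4.7 1.9
   vertex 4.4 3.2 5.9
   vertex 5.2 0.0 3.5
  endloop
 endfacet
 facet normal 0.209 0.914 0.348
  outer loop
   vertex 4.5 4.7 1.9
   vertex 1.9 5.6 1.1
   vertex 4.4 3.2 5.9
  endloop
 endfacet
 facet normal -0.461 -0.848 0.261
  outer loop
   vertex 1.8 1.6 2.7
   vertex 5.2 0.0 3.5
   vertex 0.2 3.3 5.4
  endloop
 endfacet
 facet normal -0.889 -0.151 -0.432
  outer loop
   vertex 1.8 1.6 2.7
   vertex 0.2 3.3 5.4
   vertex 1.9 5.6 1.1
  endloop
 endfacet
 facet normal -0.287 -0.766 0.575
  outer loop
   vertex 4.2 2.1 5.8
   vertex 0.2 3.3 5.4
   vertex 5.2 0.0 3.5
  endloop
 endfacet
 facet normal -0.120 -0.068 0.990
  outer loop
   vertex 4.2 2.1 5.8
   vertex 4.4 3.2 5.9
   vertex 0.2 3.3 5.4
  endloop
 endfacet
 facet normal 0.820 -0.198 0.537
  outer loop
   vertex 4.2 2.1 5.8
   vertex 5.2 0.0 3.5
   vertex 4.4 3.2 5.9
  endloop
 endfacet
 facet normal -0.059 0.890 0.453
  outer loop
   vertex 2.4 3.7 4.9
   vertex 1.9 5.6 1.1
   vertex 0.2 3.3 5.4
  endloop
 endfacet
 facet normal -0.040 0.859 0.510
  outer loop
   vertex 2.4 3.7 4.9
   vertex 0.2 3.3 5.4
   vertex 4.4 3.2 5.9
  endloop
 endfacet
 facet normal 0.000 0.894 0.447
  outer loop
   vertex 2.4 3.7 4.9
   vertex 4.4 3.2 5.9
   vertex 1.9 5.6 1.1
  endloop
 endfacet
 facet normal 0.058 -0.364 -0.930
  outer loop
   vertex 2.3 2.6 2.3
   vertex 1.9 5.6 1.1
   vertex 5.2 0.0 3.5
  endloop
 endfacet
 facet normal 0.035 -0.386 -0.922
  outer loop
   vertex 2.3 2.6 2.3
   vertex 5.2 0.0 3.5
   vertex 1.8 1.6 2.7
  endloop
 endfacet
 facet normal 0.000 -0.371 -0.928
  outer loop
   vertex 2.3 2.6 2.3
   vertex 1.8 1.6 2.7
   vertex 1.9 5.6 1.1
  endloop
 endfacet
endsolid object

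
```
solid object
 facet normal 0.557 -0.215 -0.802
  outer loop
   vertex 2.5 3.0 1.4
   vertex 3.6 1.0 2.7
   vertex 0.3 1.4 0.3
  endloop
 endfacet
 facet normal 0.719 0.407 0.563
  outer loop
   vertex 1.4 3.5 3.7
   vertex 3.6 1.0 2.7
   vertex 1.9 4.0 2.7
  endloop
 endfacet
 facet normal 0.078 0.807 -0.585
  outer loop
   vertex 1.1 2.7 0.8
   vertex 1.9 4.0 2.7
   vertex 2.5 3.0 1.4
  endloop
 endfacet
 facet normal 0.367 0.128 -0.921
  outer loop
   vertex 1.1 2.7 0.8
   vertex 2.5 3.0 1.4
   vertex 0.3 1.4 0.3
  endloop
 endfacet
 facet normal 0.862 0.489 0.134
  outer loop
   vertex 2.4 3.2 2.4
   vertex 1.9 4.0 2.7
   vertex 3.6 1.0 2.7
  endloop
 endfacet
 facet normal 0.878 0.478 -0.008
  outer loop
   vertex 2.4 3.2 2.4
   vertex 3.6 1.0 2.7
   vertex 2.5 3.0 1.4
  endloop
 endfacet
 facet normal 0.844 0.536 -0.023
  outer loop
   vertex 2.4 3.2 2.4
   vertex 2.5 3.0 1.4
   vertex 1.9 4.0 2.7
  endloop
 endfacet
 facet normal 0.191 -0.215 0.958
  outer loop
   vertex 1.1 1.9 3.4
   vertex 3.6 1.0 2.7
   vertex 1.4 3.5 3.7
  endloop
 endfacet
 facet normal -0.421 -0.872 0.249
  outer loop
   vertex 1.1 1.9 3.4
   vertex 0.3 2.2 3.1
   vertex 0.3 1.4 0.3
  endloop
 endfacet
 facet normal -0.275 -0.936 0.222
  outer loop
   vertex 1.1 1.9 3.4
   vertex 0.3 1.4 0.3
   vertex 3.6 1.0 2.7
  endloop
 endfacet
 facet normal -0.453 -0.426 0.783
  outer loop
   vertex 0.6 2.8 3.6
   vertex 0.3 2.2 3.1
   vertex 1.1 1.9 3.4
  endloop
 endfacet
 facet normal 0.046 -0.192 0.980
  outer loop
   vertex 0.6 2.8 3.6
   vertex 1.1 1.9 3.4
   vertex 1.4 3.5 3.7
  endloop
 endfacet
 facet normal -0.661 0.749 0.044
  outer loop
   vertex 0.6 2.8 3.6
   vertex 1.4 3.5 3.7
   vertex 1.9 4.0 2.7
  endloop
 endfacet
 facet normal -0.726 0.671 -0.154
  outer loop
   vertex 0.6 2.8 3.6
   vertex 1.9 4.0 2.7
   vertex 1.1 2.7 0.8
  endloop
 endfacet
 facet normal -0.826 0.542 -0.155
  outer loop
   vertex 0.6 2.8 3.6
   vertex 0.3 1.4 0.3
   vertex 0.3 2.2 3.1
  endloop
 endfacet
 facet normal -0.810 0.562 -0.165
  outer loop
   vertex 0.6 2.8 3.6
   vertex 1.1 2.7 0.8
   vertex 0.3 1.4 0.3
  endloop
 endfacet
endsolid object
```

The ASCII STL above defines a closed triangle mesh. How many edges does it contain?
24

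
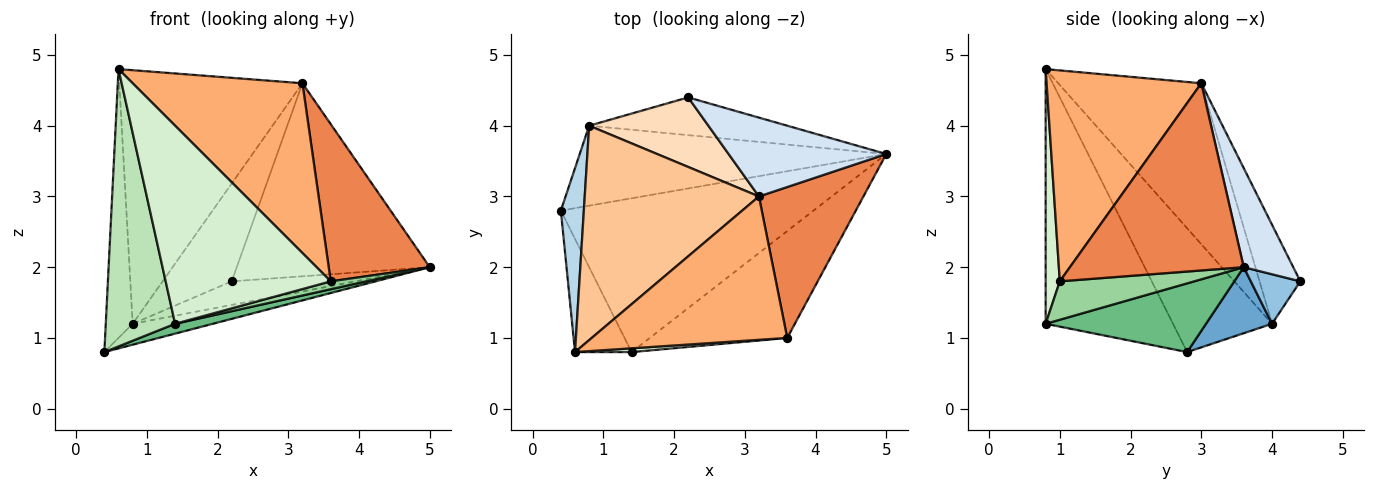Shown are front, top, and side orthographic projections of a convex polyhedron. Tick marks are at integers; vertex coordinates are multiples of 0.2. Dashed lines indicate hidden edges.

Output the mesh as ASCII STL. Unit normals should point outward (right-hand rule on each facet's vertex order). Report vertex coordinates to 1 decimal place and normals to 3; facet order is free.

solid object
 facet normal 0.204 0.248 -0.947
  outer loop
   vertex 0.8 4.0 1.2
   vertex 5.0 3.6 2.0
   vertex 0.4 2.8 0.8
  endloop
 endfacet
 facet normal 0.207 0.518 -0.830
  outer loop
   vertex 0.8 4.0 1.2
   vertex 2.2 4.4 1.8
   vertex 5.0 3.6 2.0
  endloop
 endfacet
 facet normal -0.950 0.258 0.176
  outer loop
   vertex 0.8 4.0 1.2
   vertex 0.4 2.8 0.8
   vertex 0.6 0.8 4.8
  endloop
 endfacet
 facet normal 0.231 0.901 0.368
  outer loop
   vertex 3.2 3.0 4.6
   vertex 5.0 3.6 2.0
   vertex 2.2 4.4 1.8
  endloop
 endfacet
 facet normal 0.779 -0.453 0.435
  outer loop
   vertex 3.2 3.0 4.6
   vertex 3.6 1.0 1.8
   vertex 5.0 3.6 2.0
  endloop
 endfacet
 facet normal 0.571 -0.627 0.530
  outer loop
   vertex 3.2 3.0 4.6
   vertex 0.6 0.8 4.8
   vertex 3.6 1.0 1.8
  endloop
 endfacet
 facet normal -0.512 0.656 0.554
  outer loop
   vertex 3.2 3.0 4.6
   vertex 0.8 4.0 1.2
   vertex 0.6 0.8 4.8
  endloop
 endfacet
 facet normal -0.434 0.734 0.522
  outer loop
   vertex 3.2 3.0 4.6
   vertex 2.2 4.4 1.8
   vertex 0.8 4.0 1.2
  endloop
 endfacet
 facet normal 0.262 -0.062 -0.963
  outer loop
   vertex 1.4 0.8 1.2
   vertex 0.4 2.8 0.8
   vertex 5.0 3.6 2.0
  endloop
 endfacet
 facet normal 0.268 -0.071 -0.961
  outer loop
   vertex 1.4 0.8 1.2
   vertex 5.0 3.6 2.0
   vertex 3.6 1.0 1.8
  endloop
 endfacet
 facet normal -0.862 -0.469 -0.192
  outer loop
   vertex 1.4 0.8 1.2
   vertex 0.6 0.8 4.8
   vertex 0.4 2.8 0.8
  endloop
 endfacet
 facet normal 0.085 -0.996 0.019
  outer loop
   vertex 1.4 0.8 1.2
   vertex 3.6 1.0 1.8
   vertex 0.6 0.8 4.8
  endloop
 endfacet
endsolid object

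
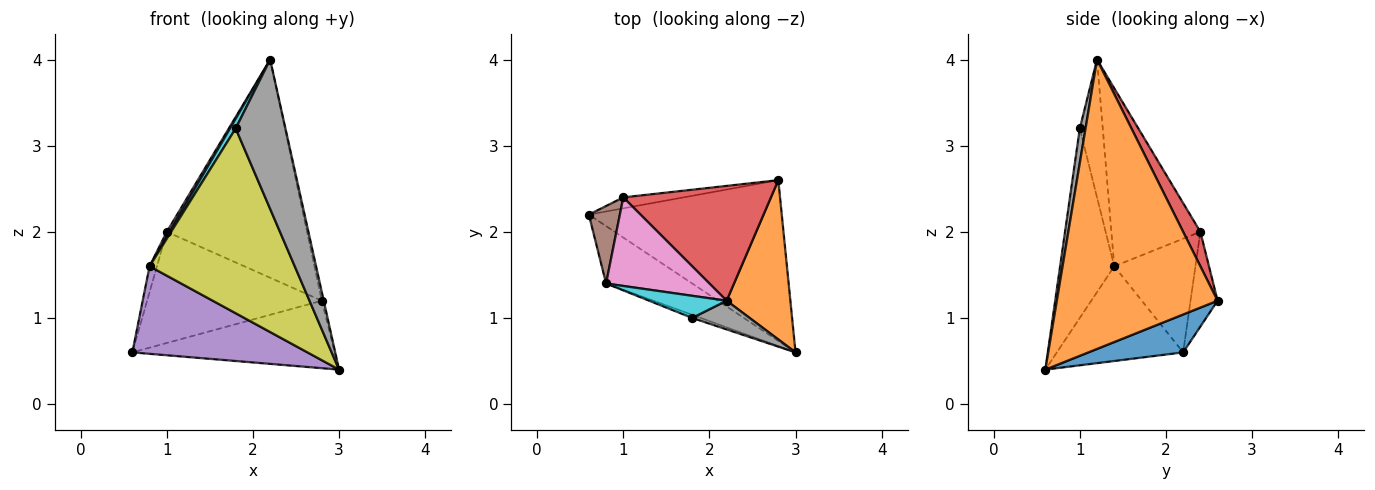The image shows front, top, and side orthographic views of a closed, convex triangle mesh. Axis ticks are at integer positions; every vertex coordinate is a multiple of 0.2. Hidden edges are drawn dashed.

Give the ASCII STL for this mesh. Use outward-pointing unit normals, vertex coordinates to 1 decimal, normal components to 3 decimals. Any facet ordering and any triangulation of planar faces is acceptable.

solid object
 facet normal 0.178 0.381 -0.907
  outer loop
   vertex 2.8 2.6 1.2
   vertex 3.0 0.6 0.4
   vertex 0.6 2.2 0.6
  endloop
 endfacet
 facet normal 0.977 0.012 0.215
  outer loop
   vertex 2.2 1.2 4.0
   vertex 3.0 0.6 0.4
   vertex 2.8 2.6 1.2
  endloop
 endfacet
 facet normal -0.152 0.984 -0.097
  outer loop
   vertex 1.0 2.4 2.0
   vertex 2.8 2.6 1.2
   vertex 0.6 2.2 0.6
  endloop
 endfacet
 facet normal 0.108 0.880 0.463
  outer loop
   vertex 1.0 2.4 2.0
   vertex 2.2 1.2 4.0
   vertex 2.8 2.6 1.2
  endloop
 endfacet
 facet normal -0.517 -0.716 -0.470
  outer loop
   vertex 0.8 1.4 1.6
   vertex 0.6 2.2 0.6
   vertex 3.0 0.6 0.4
  endloop
 endfacet
 facet normal -0.961 0.087 0.262
  outer loop
   vertex 0.8 1.4 1.6
   vertex 1.0 2.4 2.0
   vertex 0.6 2.2 0.6
  endloop
 endfacet
 facet normal -0.864 -0.028 0.502
  outer loop
   vertex 0.8 1.4 1.6
   vertex 2.2 1.2 4.0
   vertex 1.0 2.4 2.0
  endloop
 endfacet
 facet normal 0.113 -0.976 0.188
  outer loop
   vertex 1.8 1.0 3.2
   vertex 3.0 0.6 0.4
   vertex 2.2 1.2 4.0
  endloop
 endfacet
 facet normal -0.349 -0.937 -0.016
  outer loop
   vertex 1.8 1.0 3.2
   vertex 0.8 1.4 1.6
   vertex 3.0 0.6 0.4
  endloop
 endfacet
 facet normal -0.852 -0.213 0.479
  outer loop
   vertex 1.8 1.0 3.2
   vertex 2.2 1.2 4.0
   vertex 0.8 1.4 1.6
  endloop
 endfacet
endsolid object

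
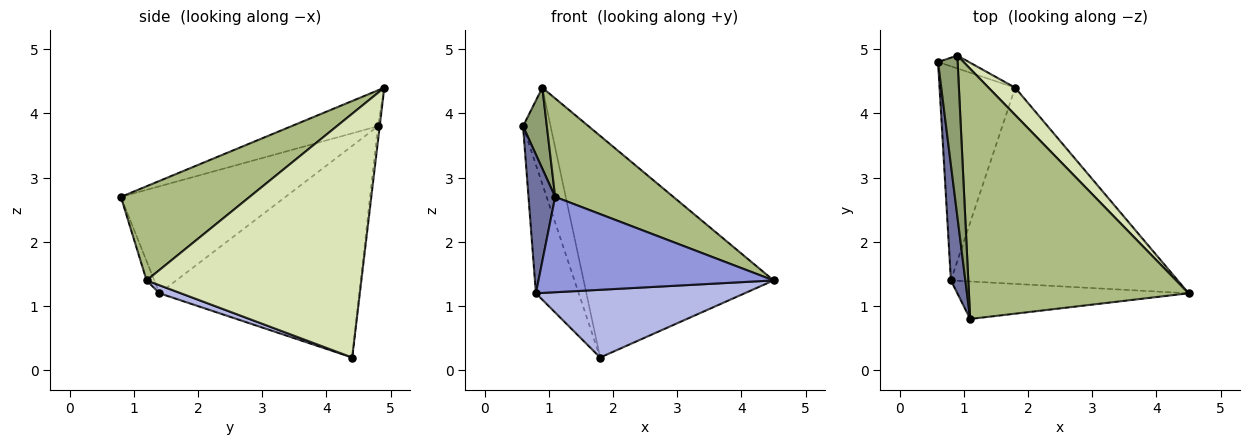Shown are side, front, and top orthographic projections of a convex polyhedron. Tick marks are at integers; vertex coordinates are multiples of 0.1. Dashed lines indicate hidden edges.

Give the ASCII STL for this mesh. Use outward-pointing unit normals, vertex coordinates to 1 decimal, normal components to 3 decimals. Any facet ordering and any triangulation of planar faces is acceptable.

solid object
 facet normal -0.978 -0.159 0.132
  outer loop
   vertex 0.8 1.4 1.2
   vertex 1.1 0.8 2.7
   vertex 0.6 4.8 3.8
  endloop
 endfacet
 facet normal -0.923 0.198 -0.330
  outer loop
   vertex 0.8 1.4 1.2
   vertex 0.6 4.8 3.8
   vertex 1.8 4.4 0.2
  endloop
 endfacet
 facet normal -0.030 -0.930 -0.366
  outer loop
   vertex 0.8 1.4 1.2
   vertex 4.5 1.2 1.4
   vertex 1.1 0.8 2.7
  endloop
 endfacet
 facet normal 0.033 -0.326 -0.945
  outer loop
   vertex 0.8 1.4 1.2
   vertex 1.8 4.4 0.2
   vertex 4.5 1.2 1.4
  endloop
 endfacet
 facet normal -0.853 -0.235 0.466
  outer loop
   vertex 0.9 4.9 4.4
   vertex 0.6 4.8 3.8
   vertex 1.1 0.8 2.7
  endloop
 endfacet
 facet normal 0.370 -0.340 0.864
  outer loop
   vertex 0.9 4.9 4.4
   vertex 1.1 0.8 2.7
   vertex 4.5 1.2 1.4
  endloop
 endfacet
 facet normal -0.066 0.989 -0.132
  outer loop
   vertex 0.9 4.9 4.4
   vertex 1.8 4.4 0.2
   vertex 0.6 4.8 3.8
  endloop
 endfacet
 facet normal 0.747 0.660 0.081
  outer loop
   vertex 0.9 4.9 4.4
   vertex 4.5 1.2 1.4
   vertex 1.8 4.4 0.2
  endloop
 endfacet
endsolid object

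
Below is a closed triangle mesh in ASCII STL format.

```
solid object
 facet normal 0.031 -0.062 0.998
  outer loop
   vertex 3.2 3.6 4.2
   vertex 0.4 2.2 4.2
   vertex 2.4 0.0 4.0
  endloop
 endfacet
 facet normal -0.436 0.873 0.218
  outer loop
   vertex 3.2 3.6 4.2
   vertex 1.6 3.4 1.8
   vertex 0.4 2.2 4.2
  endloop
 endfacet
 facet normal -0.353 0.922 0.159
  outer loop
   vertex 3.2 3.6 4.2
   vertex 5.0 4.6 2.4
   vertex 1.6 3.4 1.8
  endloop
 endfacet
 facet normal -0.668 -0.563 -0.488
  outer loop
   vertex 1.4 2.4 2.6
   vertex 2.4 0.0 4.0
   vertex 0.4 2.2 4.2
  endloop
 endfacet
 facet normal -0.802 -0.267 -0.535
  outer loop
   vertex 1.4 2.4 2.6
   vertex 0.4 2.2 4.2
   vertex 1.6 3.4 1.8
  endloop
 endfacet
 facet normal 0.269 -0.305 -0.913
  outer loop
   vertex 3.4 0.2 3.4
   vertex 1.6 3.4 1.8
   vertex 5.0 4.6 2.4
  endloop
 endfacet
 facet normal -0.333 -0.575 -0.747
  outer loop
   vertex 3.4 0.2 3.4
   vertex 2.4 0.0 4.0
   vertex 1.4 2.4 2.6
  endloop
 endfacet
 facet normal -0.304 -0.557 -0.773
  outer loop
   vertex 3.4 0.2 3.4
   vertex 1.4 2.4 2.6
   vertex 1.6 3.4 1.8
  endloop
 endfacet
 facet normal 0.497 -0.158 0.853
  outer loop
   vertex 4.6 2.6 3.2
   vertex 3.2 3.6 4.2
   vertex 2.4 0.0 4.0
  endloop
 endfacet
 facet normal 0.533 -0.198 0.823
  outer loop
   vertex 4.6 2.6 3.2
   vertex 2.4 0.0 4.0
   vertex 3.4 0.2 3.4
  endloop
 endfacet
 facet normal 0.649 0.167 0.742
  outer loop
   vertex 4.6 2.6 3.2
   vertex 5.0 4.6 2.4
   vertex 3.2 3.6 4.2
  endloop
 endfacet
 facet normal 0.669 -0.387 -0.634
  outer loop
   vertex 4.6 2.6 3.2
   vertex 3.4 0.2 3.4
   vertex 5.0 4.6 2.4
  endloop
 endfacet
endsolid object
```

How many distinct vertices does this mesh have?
8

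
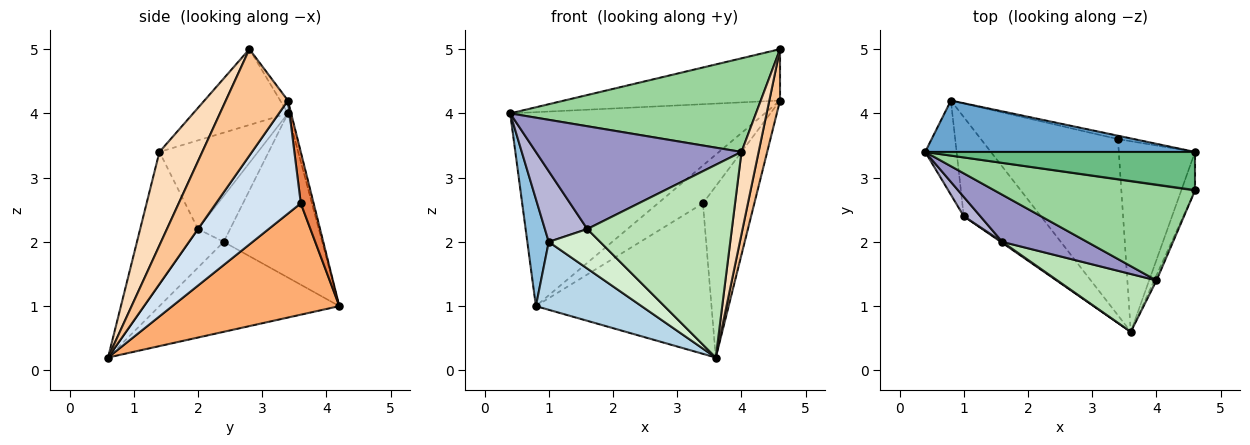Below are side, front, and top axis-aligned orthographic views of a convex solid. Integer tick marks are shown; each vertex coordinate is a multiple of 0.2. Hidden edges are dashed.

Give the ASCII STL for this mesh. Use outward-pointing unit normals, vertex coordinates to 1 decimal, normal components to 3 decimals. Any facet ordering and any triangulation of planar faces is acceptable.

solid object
 facet normal -0.012 0.967 0.256
  outer loop
   vertex 0.8 4.2 1.0
   vertex 0.4 3.4 4.0
   vertex 4.6 3.4 4.2
  endloop
 endfacet
 facet normal -0.961 -0.209 -0.184
  outer loop
   vertex 1.0 2.4 2.0
   vertex 0.4 3.4 4.0
   vertex 0.8 4.2 1.0
  endloop
 endfacet
 facet normal -0.693 -0.407 -0.594
  outer loop
   vertex 1.0 2.4 2.0
   vertex 0.8 4.2 1.0
   vertex 3.6 0.6 0.2
  endloop
 endfacet
 facet normal 0.741 0.449 -0.500
  outer loop
   vertex 3.4 3.6 2.6
   vertex 4.6 3.4 4.2
   vertex 3.6 0.6 0.2
  endloop
 endfacet
 facet normal 0.274 0.958 -0.086
  outer loop
   vertex 3.4 3.6 2.6
   vertex 0.8 4.2 1.0
   vertex 4.6 3.4 4.2
  endloop
 endfacet
 facet normal 0.526 0.553 -0.647
  outer loop
   vertex 3.4 3.6 2.6
   vertex 3.6 0.6 0.2
   vertex 0.8 4.2 1.0
  endloop
 endfacet
 facet normal 0.978 -0.169 -0.126
  outer loop
   vertex 4.6 2.8 5.0
   vertex 3.6 0.6 0.2
   vertex 4.6 3.4 4.2
  endloop
 endfacet
 facet normal 0.928 -0.371 -0.023
  outer loop
   vertex 4.6 2.8 5.0
   vertex 4.0 1.4 3.4
   vertex 3.6 0.6 0.2
  endloop
 endfacet
 facet normal -0.029 0.800 0.600
  outer loop
   vertex 4.6 2.8 5.0
   vertex 4.6 3.4 4.2
   vertex 0.4 3.4 4.0
  endloop
 endfacet
 facet normal -0.261 -0.676 0.689
  outer loop
   vertex 4.6 2.8 5.0
   vertex 0.4 3.4 4.0
   vertex 4.0 1.4 3.4
  endloop
 endfacet
 facet normal -0.358 -0.894 0.268
  outer loop
   vertex 1.6 2.0 2.2
   vertex 3.6 0.6 0.2
   vertex 4.0 1.4 3.4
  endloop
 endfacet
 facet normal -0.559 -0.829 0.021
  outer loop
   vertex 1.6 2.0 2.2
   vertex 1.0 2.4 2.0
   vertex 3.6 0.6 0.2
  endloop
 endfacet
 facet normal -0.399 -0.833 0.382
  outer loop
   vertex 1.6 2.0 2.2
   vertex 4.0 1.4 3.4
   vertex 0.4 3.4 4.0
  endloop
 endfacet
 facet normal -0.590 -0.779 0.212
  outer loop
   vertex 1.6 2.0 2.2
   vertex 0.4 3.4 4.0
   vertex 1.0 2.4 2.0
  endloop
 endfacet
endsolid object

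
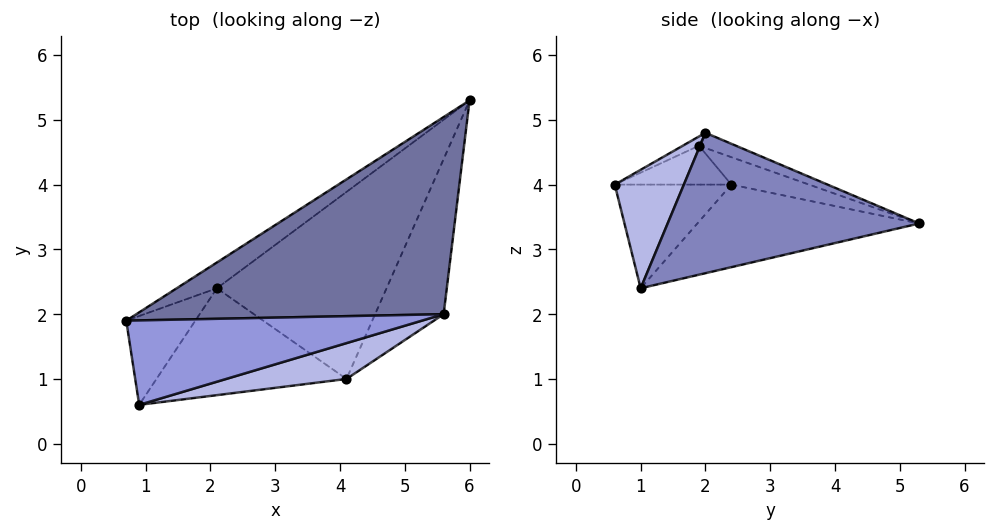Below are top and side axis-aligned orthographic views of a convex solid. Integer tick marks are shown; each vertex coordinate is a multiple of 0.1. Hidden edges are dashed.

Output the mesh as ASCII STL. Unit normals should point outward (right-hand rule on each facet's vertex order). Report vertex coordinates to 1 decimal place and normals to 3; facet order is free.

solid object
 facet normal -0.046 0.395 0.918
  outer loop
   vertex 5.6 2.0 4.8
   vertex 6.0 5.3 3.4
   vertex 0.7 1.9 4.6
  endloop
 endfacet
 facet normal 0.862 -0.283 -0.421
  outer loop
   vertex 5.6 2.0 4.8
   vertex 4.1 1.0 2.4
   vertex 6.0 5.3 3.4
  endloop
 endfacet
 facet normal -0.028 -0.422 0.906
  outer loop
   vertex 0.9 0.6 4.0
   vertex 5.6 2.0 4.8
   vertex 0.7 1.9 4.6
  endloop
 endfacet
 facet normal 0.239 -0.940 0.243
  outer loop
   vertex 0.9 0.6 4.0
   vertex 4.1 1.0 2.4
   vertex 5.6 2.0 4.8
  endloop
 endfacet
 facet normal -0.486 0.506 -0.712
  outer loop
   vertex 2.1 2.4 4.0
   vertex 0.7 1.9 4.6
   vertex 6.0 5.3 3.4
  endloop
 endfacet
 facet normal -0.406 0.373 -0.834
  outer loop
   vertex 2.1 2.4 4.0
   vertex 6.0 5.3 3.4
   vertex 4.1 1.0 2.4
  endloop
 endfacet
 facet normal -0.466 0.311 -0.828
  outer loop
   vertex 2.1 2.4 4.0
   vertex 0.9 0.6 4.0
   vertex 0.7 1.9 4.6
  endloop
 endfacet
 facet normal -0.456 0.304 -0.836
  outer loop
   vertex 2.1 2.4 4.0
   vertex 4.1 1.0 2.4
   vertex 0.9 0.6 4.0
  endloop
 endfacet
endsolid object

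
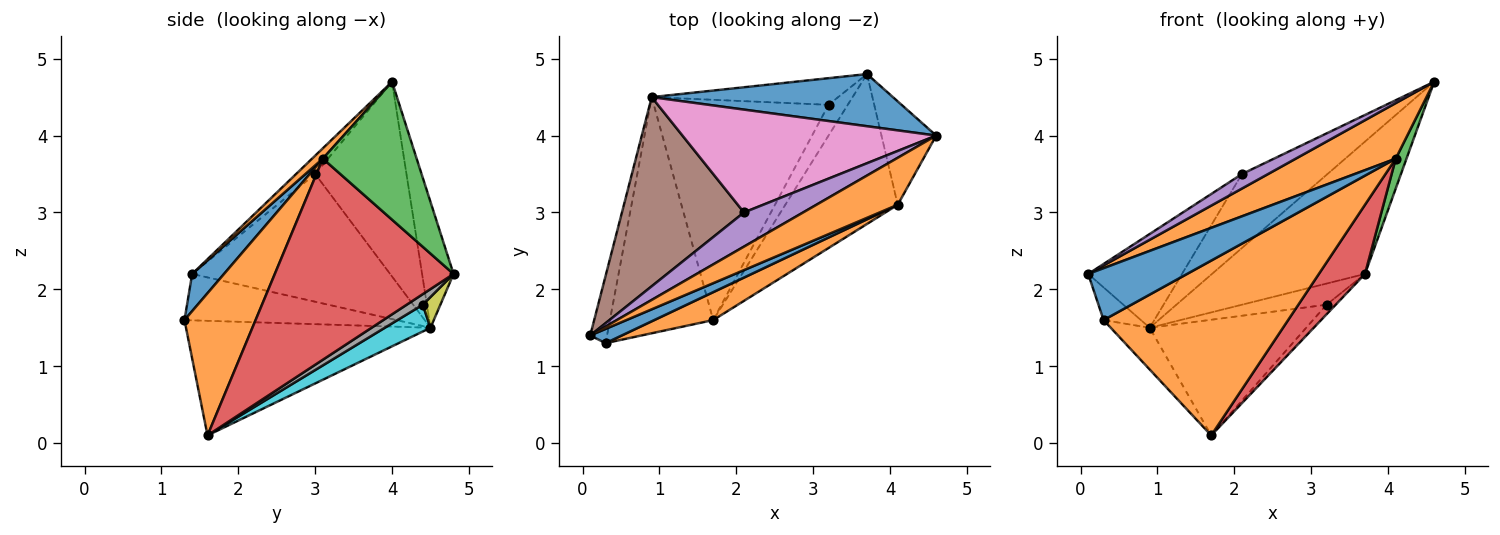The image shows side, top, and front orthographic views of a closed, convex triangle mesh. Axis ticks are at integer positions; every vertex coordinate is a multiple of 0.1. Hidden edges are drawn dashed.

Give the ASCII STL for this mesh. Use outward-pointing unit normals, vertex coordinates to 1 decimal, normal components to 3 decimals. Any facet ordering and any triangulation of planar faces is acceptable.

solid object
 facet normal -0.188 0.914 0.360
  outer loop
   vertex 0.9 4.5 1.5
   vertex 4.6 4.0 4.7
   vertex 3.7 4.8 2.2
  endloop
 endfacet
 facet normal 0.082 -0.761 0.644
  outer loop
   vertex 4.1 3.1 3.7
   vertex 4.6 4.0 4.7
   vertex 0.1 1.4 2.2
  endloop
 endfacet
 facet normal 0.924 -0.106 -0.367
  outer loop
   vertex 4.1 3.1 3.7
   vertex 3.7 4.8 2.2
   vertex 4.6 4.0 4.7
  endloop
 endfacet
 facet normal 0.851 -0.220 -0.476
  outer loop
   vertex 4.1 3.1 3.7
   vertex 1.7 1.6 0.1
   vertex 3.7 4.8 2.2
  endloop
 endfacet
 facet normal -0.274 -0.376 0.885
  outer loop
   vertex 2.1 3.0 3.5
   vertex 0.1 1.4 2.2
   vertex 4.6 4.0 4.7
  endloop
 endfacet
 facet normal -0.684 0.324 0.653
  outer loop
   vertex 2.1 3.0 3.5
   vertex 0.9 4.5 1.5
   vertex 0.1 1.4 2.2
  endloop
 endfacet
 facet normal -0.529 0.496 0.689
  outer loop
   vertex 2.1 3.0 3.5
   vertex 4.6 4.0 4.7
   vertex 0.9 4.5 1.5
  endloop
 endfacet
 facet normal 0.465 0.264 -0.845
  outer loop
   vertex 3.2 4.4 1.8
   vertex 3.7 4.8 2.2
   vertex 1.7 1.6 0.1
  endloop
 endfacet
 facet normal 0.128 0.617 -0.777
  outer loop
   vertex 3.2 4.4 1.8
   vertex 0.9 4.5 1.5
   vertex 3.7 4.8 2.2
  endloop
 endfacet
 facet normal 0.134 0.461 -0.877
  outer loop
   vertex 3.2 4.4 1.8
   vertex 1.7 1.6 0.1
   vertex 0.9 4.5 1.5
  endloop
 endfacet
 facet normal 0.297 -0.921 0.252
  outer loop
   vertex 0.3 1.3 1.6
   vertex 4.1 3.1 3.7
   vertex 0.1 1.4 2.2
  endloop
 endfacet
 facet normal 0.356 -0.923 0.147
  outer loop
   vertex 0.3 1.3 1.6
   vertex 1.7 1.6 0.1
   vertex 4.1 3.1 3.7
  endloop
 endfacet
 facet normal -0.927 0.163 -0.336
  outer loop
   vertex 0.3 1.3 1.6
   vertex 0.1 1.4 2.2
   vertex 0.9 4.5 1.5
  endloop
 endfacet
 facet normal -0.738 0.118 -0.665
  outer loop
   vertex 0.3 1.3 1.6
   vertex 0.9 4.5 1.5
   vertex 1.7 1.6 0.1
  endloop
 endfacet
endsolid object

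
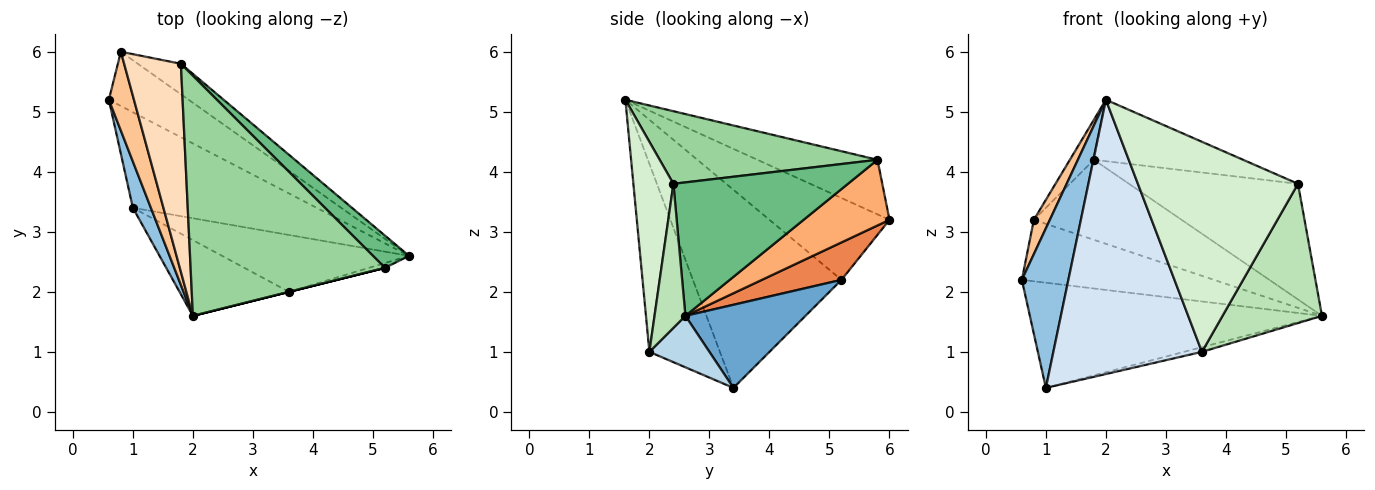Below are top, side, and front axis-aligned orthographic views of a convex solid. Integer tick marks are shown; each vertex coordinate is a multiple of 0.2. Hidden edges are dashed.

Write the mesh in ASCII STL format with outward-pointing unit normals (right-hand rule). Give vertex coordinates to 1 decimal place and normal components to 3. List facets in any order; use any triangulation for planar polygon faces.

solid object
 facet normal 0.291 0.708 -0.643
  outer loop
   vertex 1.0 3.4 0.4
   vertex 0.6 5.2 2.2
   vertex 5.6 2.6 1.6
  endloop
 endfacet
 facet normal -0.951 -0.298 0.086
  outer loop
   vertex 1.0 3.4 0.4
   vertex 2.0 1.6 5.2
   vertex 0.6 5.2 2.2
  endloop
 endfacet
 facet normal 0.265 0.079 -0.961
  outer loop
   vertex 3.6 2.0 1.0
   vertex 1.0 3.4 0.4
   vertex 5.6 2.6 1.6
  endloop
 endfacet
 facet normal -0.416 -0.877 -0.242
  outer loop
   vertex 3.6 2.0 1.0
   vertex 2.0 1.6 5.2
   vertex 1.0 3.4 0.4
  endloop
 endfacet
 facet normal 0.296 0.716 -0.632
  outer loop
   vertex 0.8 6.0 3.2
   vertex 5.6 2.6 1.6
   vertex 0.6 5.2 2.2
  endloop
 endfacet
 facet normal 0.477 0.821 -0.313
  outer loop
   vertex 0.8 6.0 3.2
   vertex 1.8 5.8 4.2
   vertex 5.6 2.6 1.6
  endloop
 endfacet
 facet normal -0.948 -0.126 0.291
  outer loop
   vertex 0.8 6.0 3.2
   vertex 0.6 5.2 2.2
   vertex 2.0 1.6 5.2
  endloop
 endfacet
 facet normal -0.687 0.137 0.714
  outer loop
   vertex 0.8 6.0 3.2
   vertex 2.0 1.6 5.2
   vertex 1.8 5.8 4.2
  endloop
 endfacet
 facet normal 0.705 0.683 0.190
  outer loop
   vertex 5.2 2.4 3.8
   vertex 5.6 2.6 1.6
   vertex 1.8 5.8 4.2
  endloop
 endfacet
 facet normal 0.340 0.233 0.911
  outer loop
   vertex 5.2 2.4 3.8
   vertex 1.8 5.8 4.2
   vertex 2.0 1.6 5.2
  endloop
 endfacet
 facet normal 0.296 -0.955 -0.033
  outer loop
   vertex 5.2 2.4 3.8
   vertex 3.6 2.0 1.0
   vertex 5.6 2.6 1.6
  endloop
 endfacet
 facet normal 0.243 -0.970 0.000
  outer loop
   vertex 5.2 2.4 3.8
   vertex 2.0 1.6 5.2
   vertex 3.6 2.0 1.0
  endloop
 endfacet
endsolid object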